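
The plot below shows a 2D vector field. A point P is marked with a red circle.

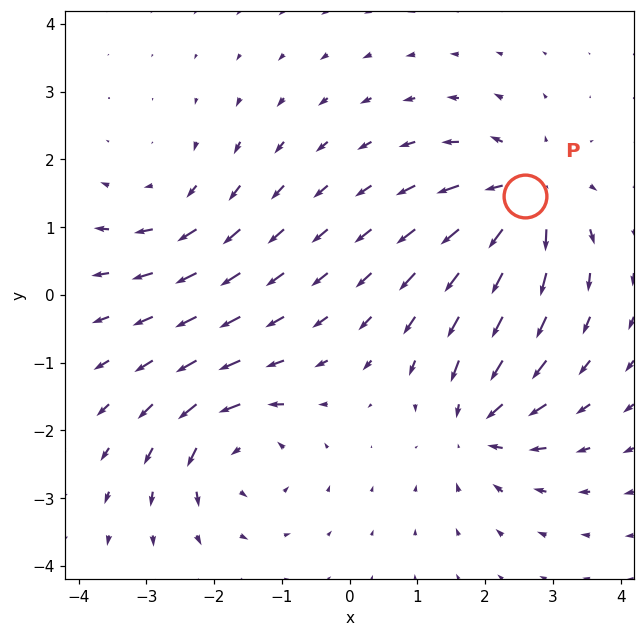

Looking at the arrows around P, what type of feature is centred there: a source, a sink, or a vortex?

source

At P (2.6, 1.5) the arrows spread outward. Divergence about +7, curl ≈0 — positive divergence with near-zero curl is a source.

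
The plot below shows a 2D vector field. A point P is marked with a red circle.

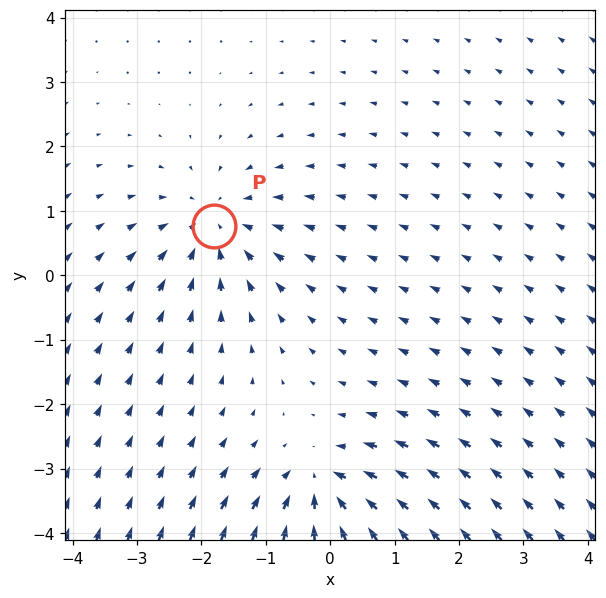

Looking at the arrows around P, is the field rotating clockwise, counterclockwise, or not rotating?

not rotating

Near P at (-1.8, 0.8) the arrows show no circulation. The curl there is ≈0.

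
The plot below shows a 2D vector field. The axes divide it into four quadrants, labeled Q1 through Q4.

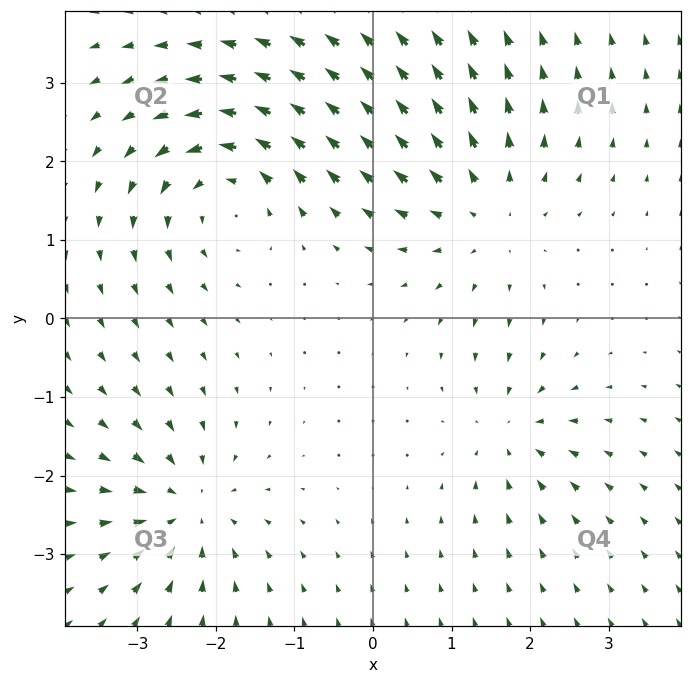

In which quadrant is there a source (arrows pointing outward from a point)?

The source sits at approximately (1.4, 1.3), which lies in quadrant Q1. The divergence there is about +4, positive as expected for a source.

Q1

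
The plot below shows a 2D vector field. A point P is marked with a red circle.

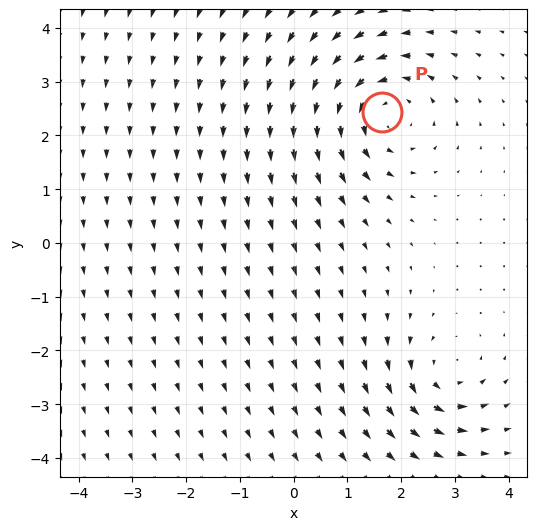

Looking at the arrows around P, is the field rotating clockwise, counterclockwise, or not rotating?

counterclockwise

Near P at (1.6, 2.4) the arrows circulate counterclockwise. The curl (z-component) there is about +4; positive curl means counterclockwise rotation.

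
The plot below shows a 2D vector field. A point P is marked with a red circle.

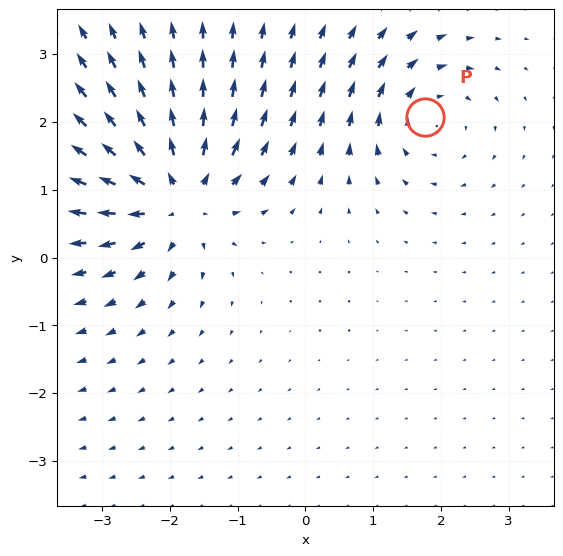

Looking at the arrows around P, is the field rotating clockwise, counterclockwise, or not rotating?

Near P at (1.8, 2.1) the arrows circulate clockwise. The curl (z-component) there is about -4; negative curl means clockwise rotation.

clockwise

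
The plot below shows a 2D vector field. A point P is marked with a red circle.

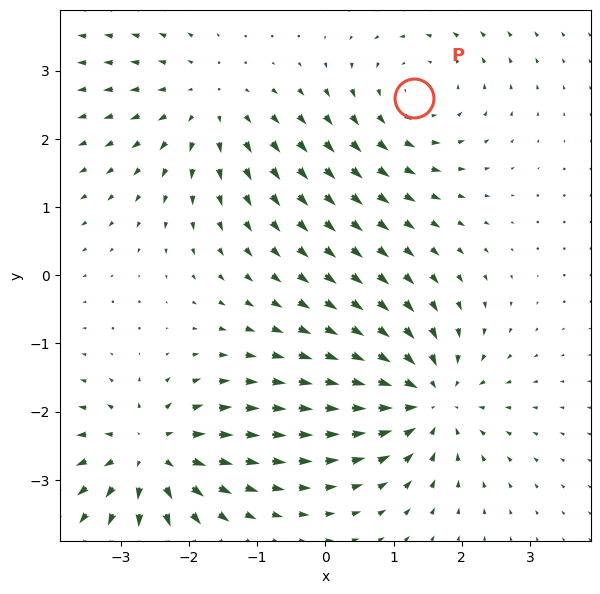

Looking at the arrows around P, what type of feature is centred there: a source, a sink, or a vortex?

At P (1.3, 2.6) the arrows circulate counterclockwise. Divergence ≈0, curl about +3 — near-zero divergence with nonzero curl is a vortex.

vortex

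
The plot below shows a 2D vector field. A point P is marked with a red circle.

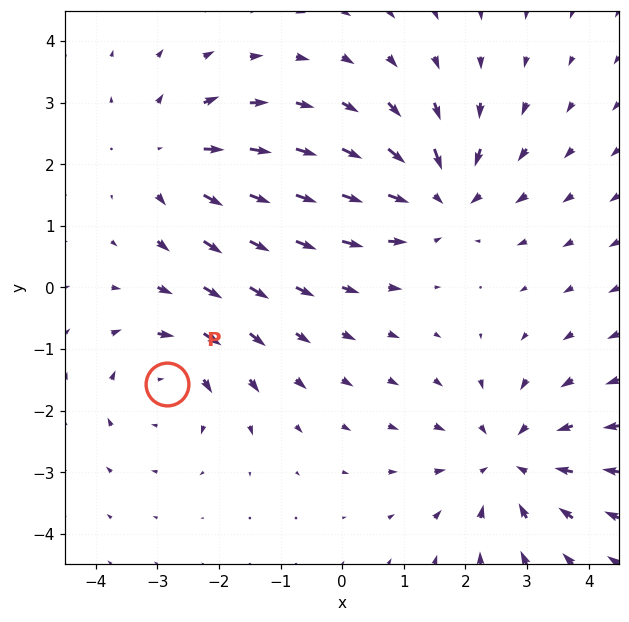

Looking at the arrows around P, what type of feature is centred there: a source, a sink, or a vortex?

vortex

At P (-2.8, -1.6) the arrows circulate clockwise. Divergence ≈0, curl about -4 — near-zero divergence with nonzero curl is a vortex.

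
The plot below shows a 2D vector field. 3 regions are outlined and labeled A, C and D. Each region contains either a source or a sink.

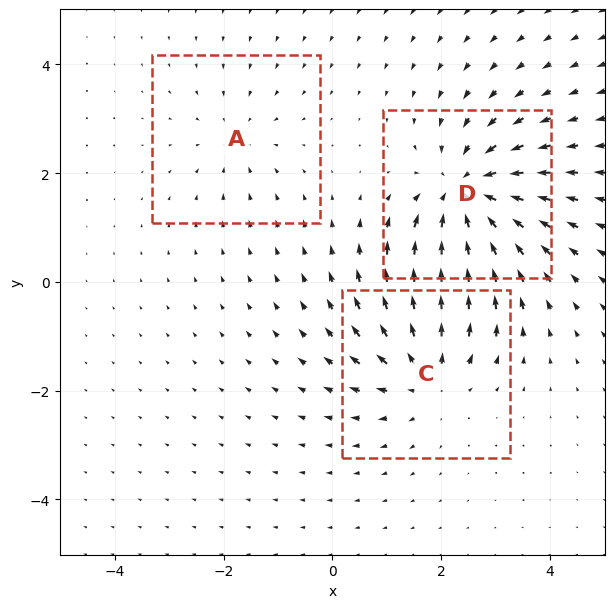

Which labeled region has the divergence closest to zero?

A

Divergence at each region's feature centre — A: about -2, C: about +3, D: about -5. Region A is closest to zero.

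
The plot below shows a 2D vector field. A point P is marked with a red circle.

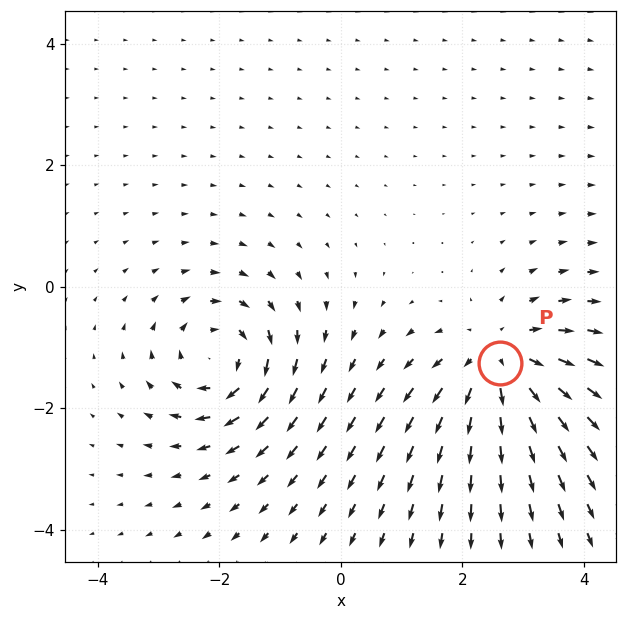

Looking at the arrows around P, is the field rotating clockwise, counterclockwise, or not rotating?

Near P at (2.6, -1.3) the arrows show no circulation. The curl there is ≈0.

not rotating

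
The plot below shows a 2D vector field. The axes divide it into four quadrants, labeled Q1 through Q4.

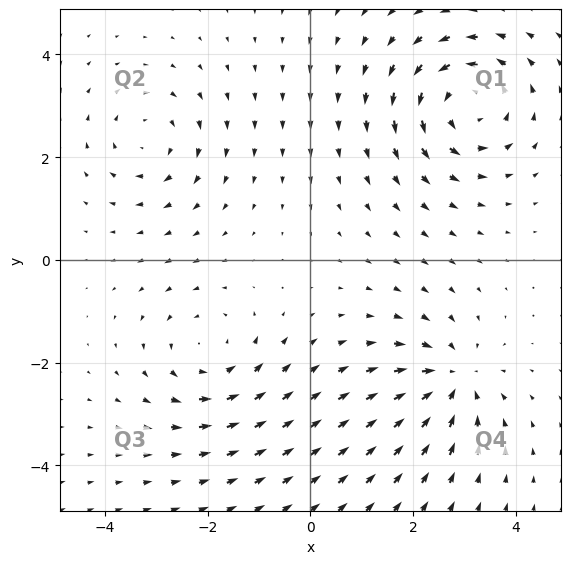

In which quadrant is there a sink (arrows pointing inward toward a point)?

The sink sits at approximately (2.8, -2.3), which lies in quadrant Q4. The divergence there is about -4, negative as expected for a sink.

Q4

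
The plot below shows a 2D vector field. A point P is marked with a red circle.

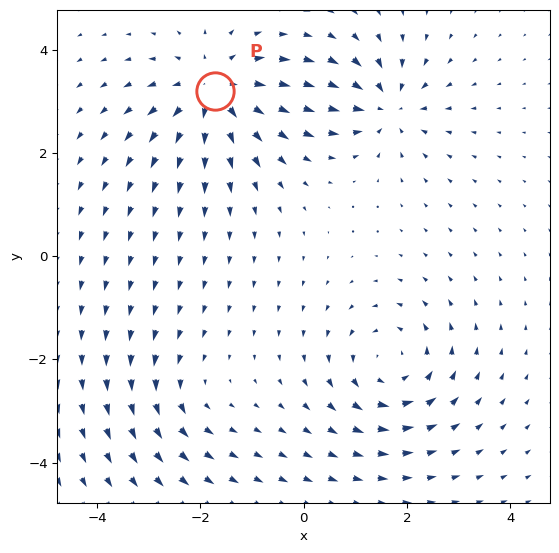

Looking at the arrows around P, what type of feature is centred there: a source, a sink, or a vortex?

source

At P (-1.7, 3.2) the arrows spread outward. Divergence about +5, curl ≈0 — positive divergence with near-zero curl is a source.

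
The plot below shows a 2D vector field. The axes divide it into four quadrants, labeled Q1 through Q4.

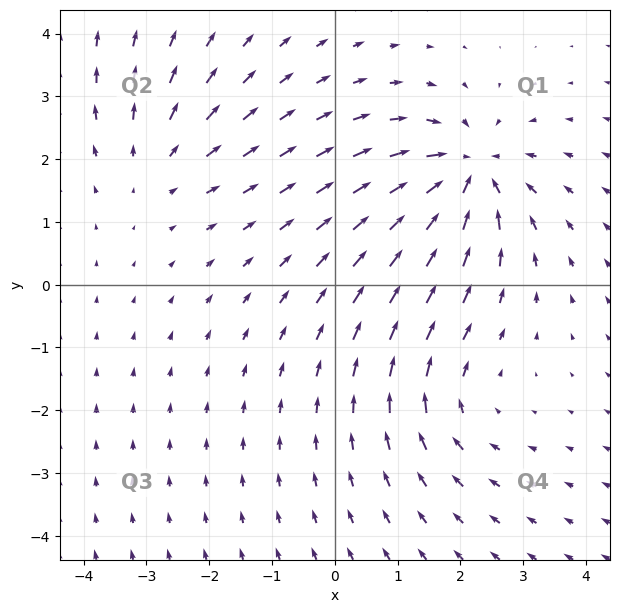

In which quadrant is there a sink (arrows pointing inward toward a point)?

Q1

The sink sits at approximately (2.1, 1.8), which lies in quadrant Q1. The divergence there is about -6, negative as expected for a sink.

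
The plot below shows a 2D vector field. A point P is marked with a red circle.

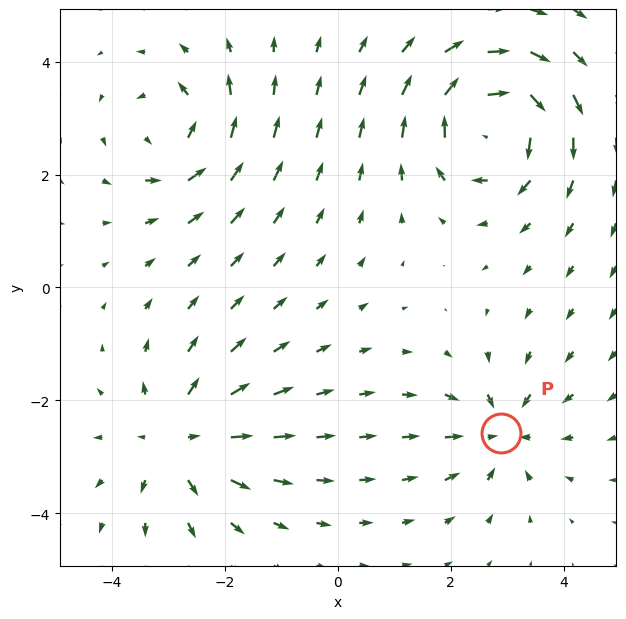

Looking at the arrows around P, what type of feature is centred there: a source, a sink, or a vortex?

At P (2.9, -2.6) the arrows converge inward. Divergence about -4, curl ≈0 — negative divergence with near-zero curl is a sink.

sink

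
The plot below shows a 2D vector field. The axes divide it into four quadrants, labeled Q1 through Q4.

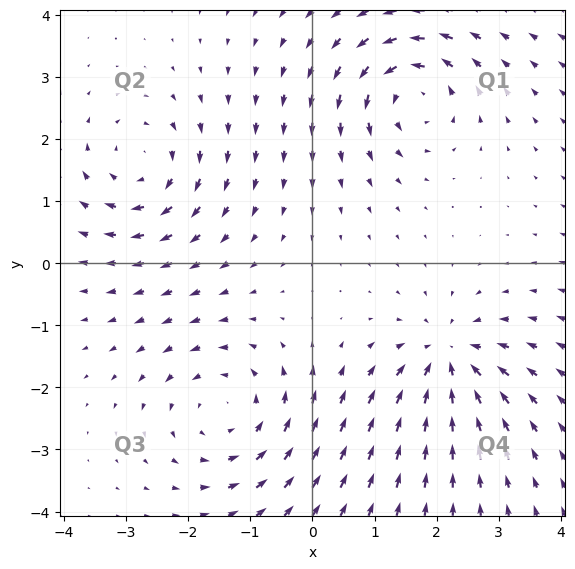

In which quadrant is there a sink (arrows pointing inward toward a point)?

The sink sits at approximately (2.2, -1.5), which lies in quadrant Q4. The divergence there is about -5, negative as expected for a sink.

Q4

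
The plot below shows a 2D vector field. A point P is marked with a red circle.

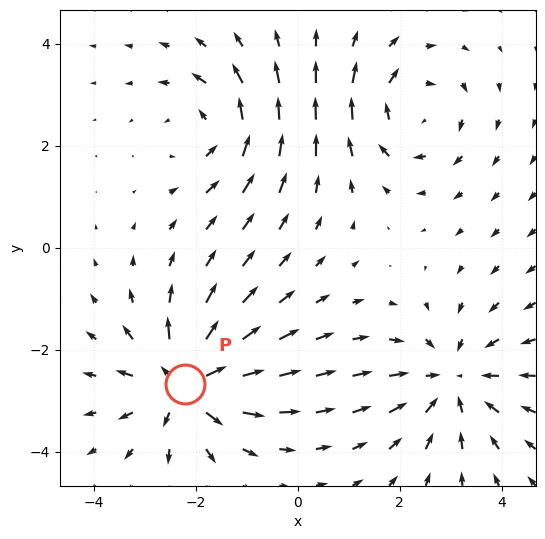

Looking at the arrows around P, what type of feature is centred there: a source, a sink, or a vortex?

source

At P (-2.2, -2.7) the arrows spread outward. Divergence about +6, curl ≈0 — positive divergence with near-zero curl is a source.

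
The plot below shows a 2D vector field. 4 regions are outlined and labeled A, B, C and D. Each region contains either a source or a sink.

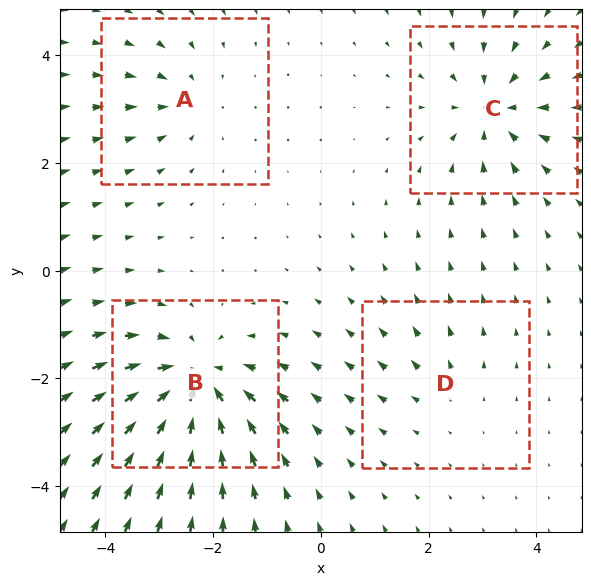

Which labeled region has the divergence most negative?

B

Divergence at each region's feature centre — A: about -3, B: about -7, C: about -5, D: about +2. Region B is most negative.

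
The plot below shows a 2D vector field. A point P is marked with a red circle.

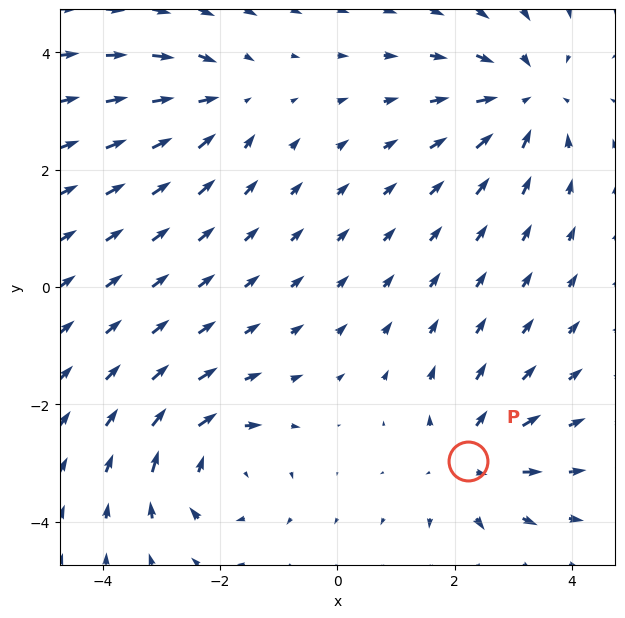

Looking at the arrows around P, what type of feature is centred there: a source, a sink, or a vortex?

At P (2.2, -3.0) the arrows spread outward. Divergence about +4, curl ≈0 — positive divergence with near-zero curl is a source.

source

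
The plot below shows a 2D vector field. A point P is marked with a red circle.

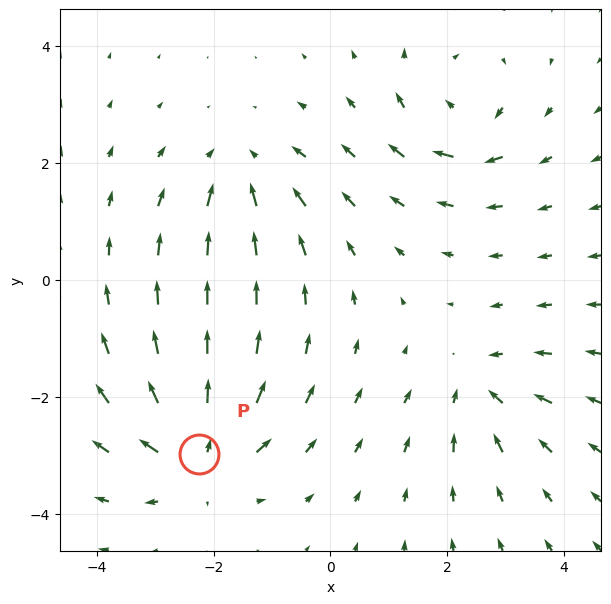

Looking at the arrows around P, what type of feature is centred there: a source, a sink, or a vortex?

At P (-2.3, -3.0) the arrows spread outward. Divergence about +4, curl ≈0 — positive divergence with near-zero curl is a source.

source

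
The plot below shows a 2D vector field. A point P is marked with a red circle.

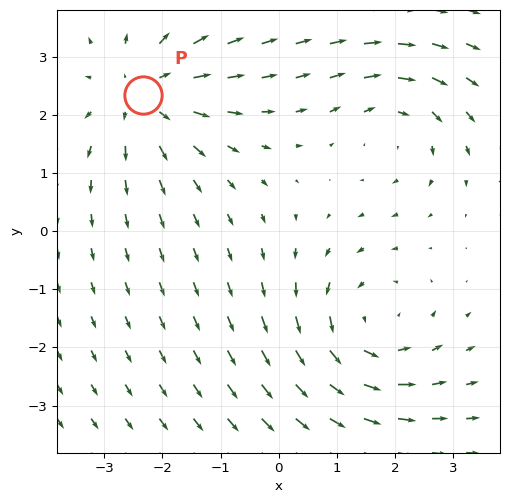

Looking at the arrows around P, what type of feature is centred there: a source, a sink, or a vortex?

At P (-2.3, 2.3) the arrows spread outward. Divergence about +3, curl ≈0 — positive divergence with near-zero curl is a source.

source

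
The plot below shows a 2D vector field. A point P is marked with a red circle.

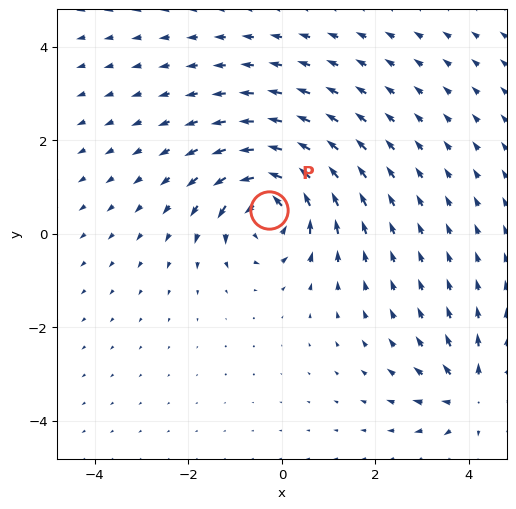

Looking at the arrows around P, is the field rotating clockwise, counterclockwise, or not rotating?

Near P at (-0.3, 0.5) the arrows circulate counterclockwise. The curl (z-component) there is about +6; positive curl means counterclockwise rotation.

counterclockwise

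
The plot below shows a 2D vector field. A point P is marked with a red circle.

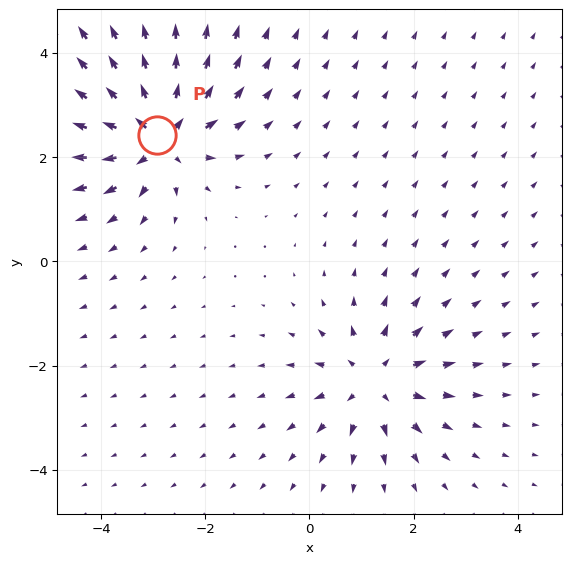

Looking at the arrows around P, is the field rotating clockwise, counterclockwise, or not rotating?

not rotating

Near P at (-2.9, 2.4) the arrows show no circulation. The curl there is ≈0.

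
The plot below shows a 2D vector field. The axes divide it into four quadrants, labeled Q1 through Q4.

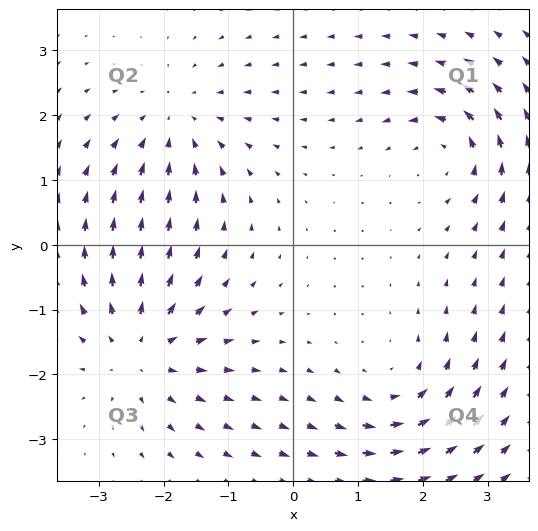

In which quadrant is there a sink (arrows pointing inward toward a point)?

The sink sits at approximately (-1.8, 1.9), which lies in quadrant Q2. The divergence there is about -4, negative as expected for a sink.

Q2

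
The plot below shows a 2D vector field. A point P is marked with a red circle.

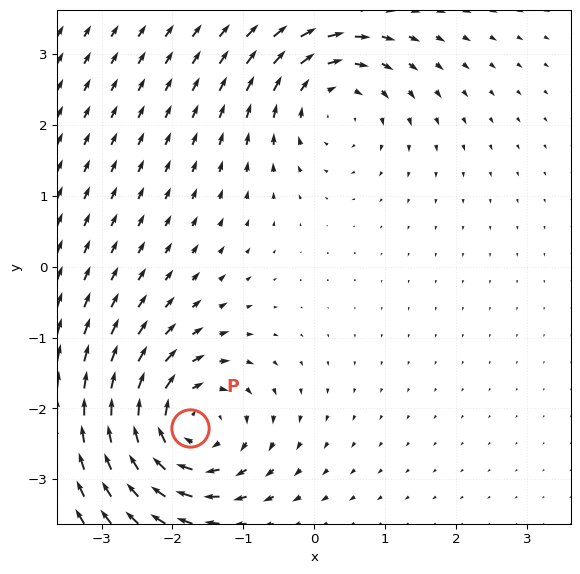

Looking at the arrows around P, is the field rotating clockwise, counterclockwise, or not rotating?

Near P at (-1.8, -2.3) the arrows circulate clockwise. The curl (z-component) there is about -6; negative curl means clockwise rotation.

clockwise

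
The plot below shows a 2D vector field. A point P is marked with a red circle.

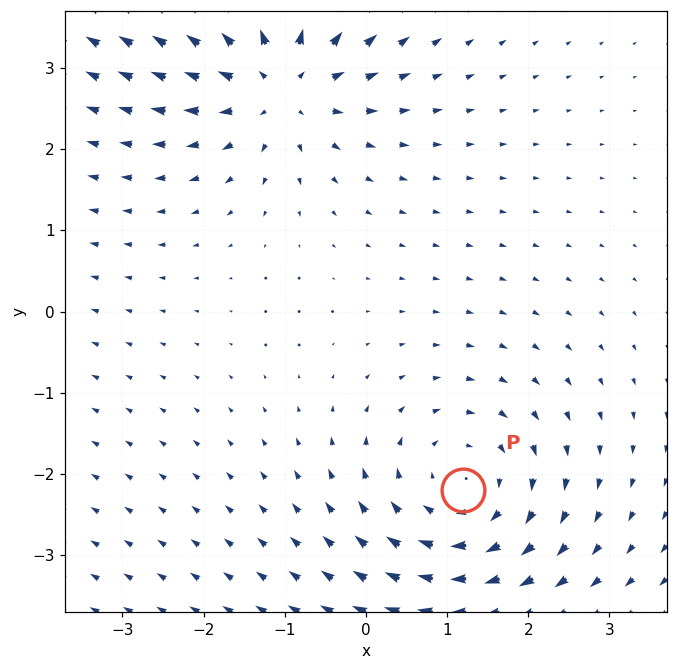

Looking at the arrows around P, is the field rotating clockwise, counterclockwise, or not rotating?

clockwise

Near P at (1.2, -2.2) the arrows circulate clockwise. The curl (z-component) there is about -4; negative curl means clockwise rotation.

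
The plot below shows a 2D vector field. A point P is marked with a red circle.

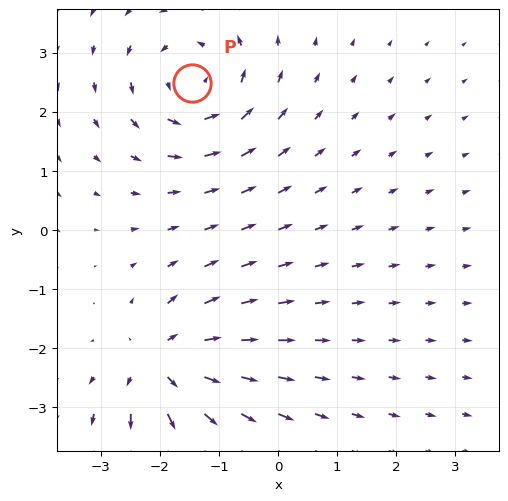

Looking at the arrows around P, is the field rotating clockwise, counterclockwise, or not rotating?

counterclockwise

Near P at (-1.5, 2.5) the arrows circulate counterclockwise. The curl (z-component) there is about +5; positive curl means counterclockwise rotation.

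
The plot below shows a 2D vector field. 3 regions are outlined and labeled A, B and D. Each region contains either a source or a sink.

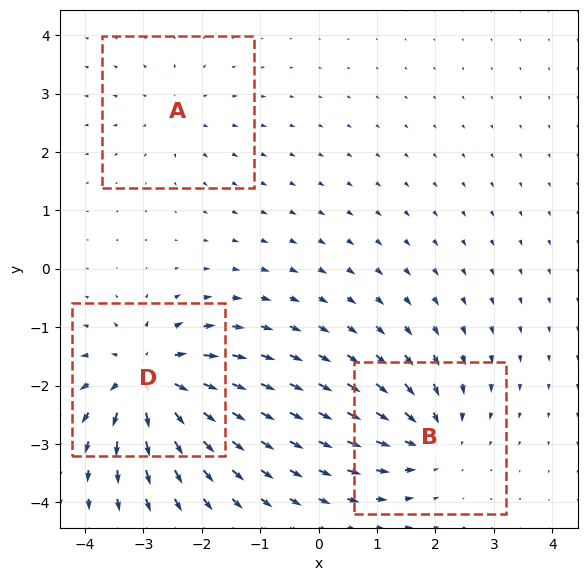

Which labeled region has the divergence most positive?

D

Divergence at each region's feature centre — A: about +2, B: about -4, D: about +6. Region D is most positive.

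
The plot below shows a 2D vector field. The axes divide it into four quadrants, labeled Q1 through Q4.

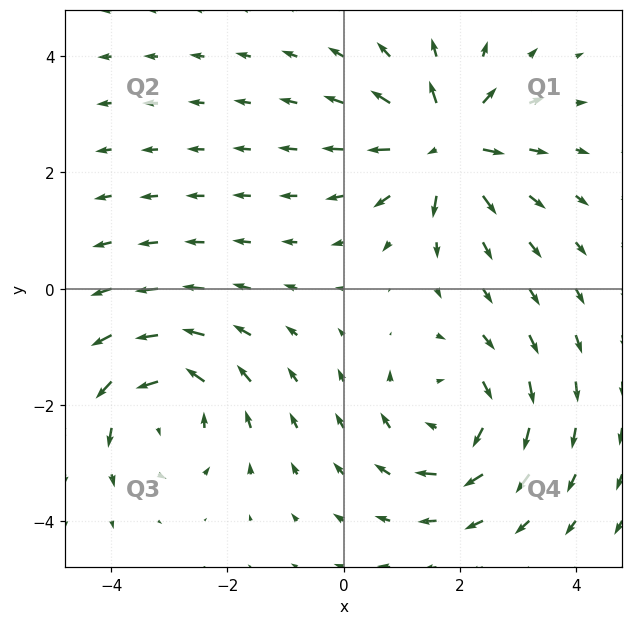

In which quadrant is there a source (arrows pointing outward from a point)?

Q1

The source sits at approximately (1.8, 2.5), which lies in quadrant Q1. The divergence there is about +6, positive as expected for a source.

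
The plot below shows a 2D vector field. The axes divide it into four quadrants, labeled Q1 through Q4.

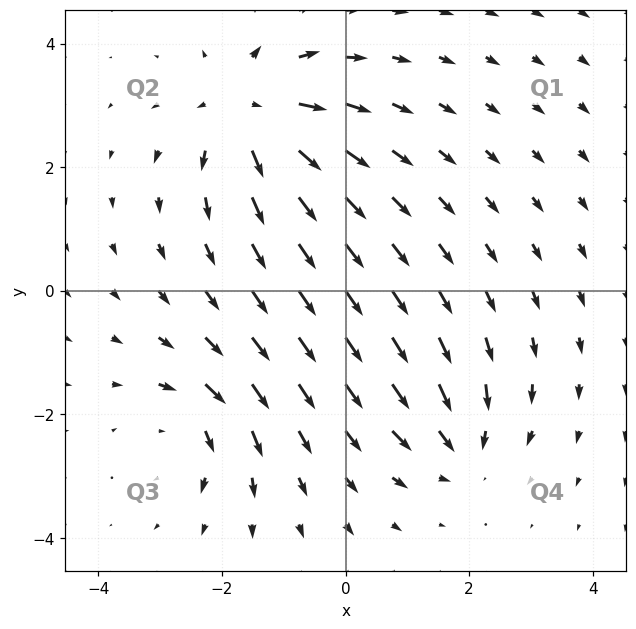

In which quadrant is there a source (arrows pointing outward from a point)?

Q2

The source sits at approximately (-1.5, 2.9), which lies in quadrant Q2. The divergence there is about +4, positive as expected for a source.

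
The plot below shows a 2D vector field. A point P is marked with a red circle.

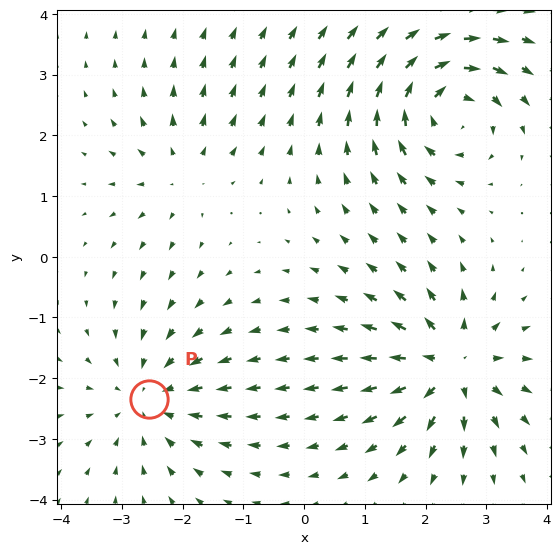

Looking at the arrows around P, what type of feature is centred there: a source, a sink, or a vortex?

sink

At P (-2.5, -2.3) the arrows converge inward. Divergence about -4, curl ≈0 — negative divergence with near-zero curl is a sink.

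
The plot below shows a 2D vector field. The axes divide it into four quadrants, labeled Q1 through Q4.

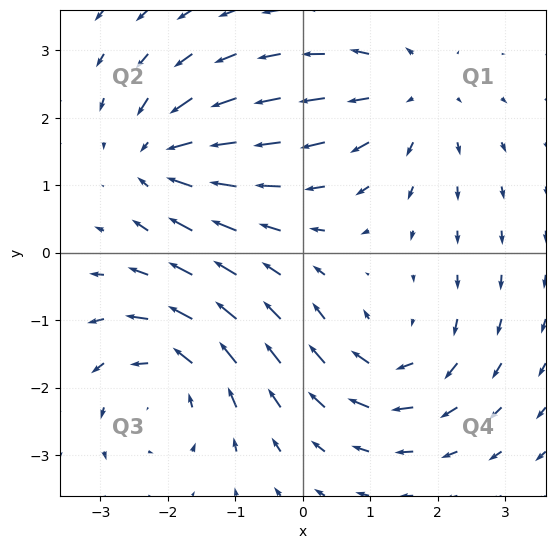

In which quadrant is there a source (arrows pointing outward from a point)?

Q1

The source sits at approximately (1.6, 2.3), which lies in quadrant Q1. The divergence there is about +4, positive as expected for a source.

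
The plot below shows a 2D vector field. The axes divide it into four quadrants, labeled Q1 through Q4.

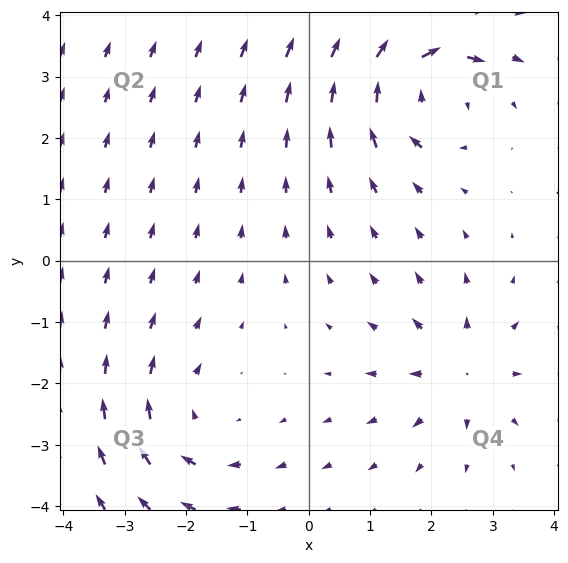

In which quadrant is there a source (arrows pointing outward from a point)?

Q4

The source sits at approximately (2.5, -1.8), which lies in quadrant Q4. The divergence there is about +4, positive as expected for a source.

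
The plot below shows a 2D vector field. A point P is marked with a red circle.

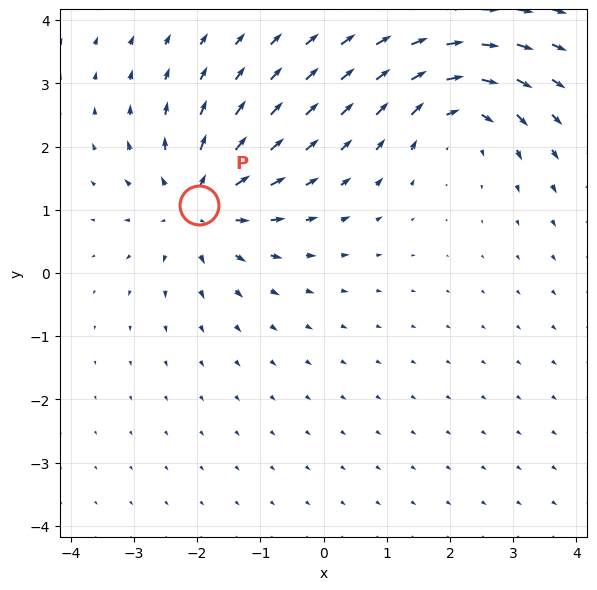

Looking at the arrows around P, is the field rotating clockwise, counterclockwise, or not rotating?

not rotating

Near P at (-2.0, 1.1) the arrows show no circulation. The curl there is ≈0.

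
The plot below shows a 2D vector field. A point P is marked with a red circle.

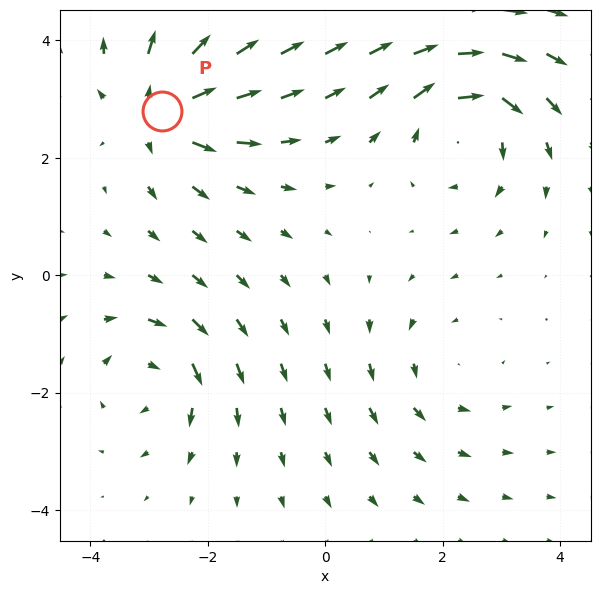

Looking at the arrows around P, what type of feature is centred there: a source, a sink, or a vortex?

source

At P (-2.8, 2.8) the arrows spread outward. Divergence about +6, curl ≈0 — positive divergence with near-zero curl is a source.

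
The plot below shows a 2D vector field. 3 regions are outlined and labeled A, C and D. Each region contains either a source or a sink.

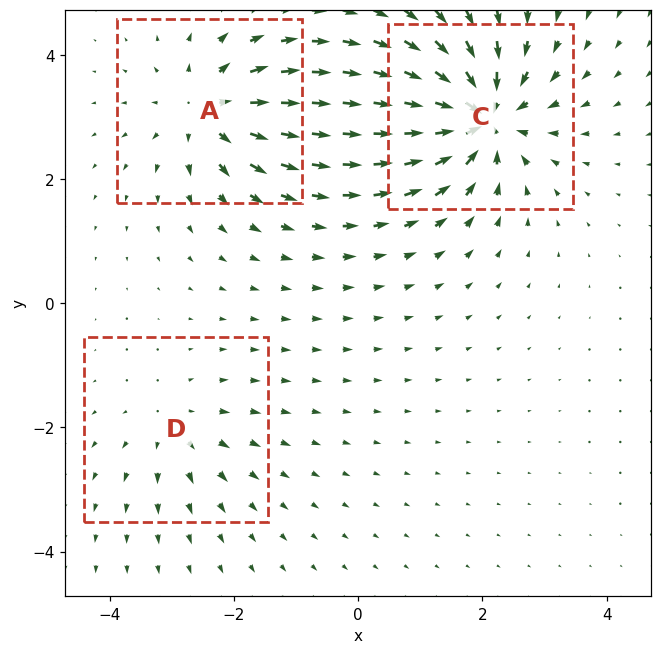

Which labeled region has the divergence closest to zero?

D

Divergence at each region's feature centre — A: about +4, C: about -6, D: about +2. Region D is closest to zero.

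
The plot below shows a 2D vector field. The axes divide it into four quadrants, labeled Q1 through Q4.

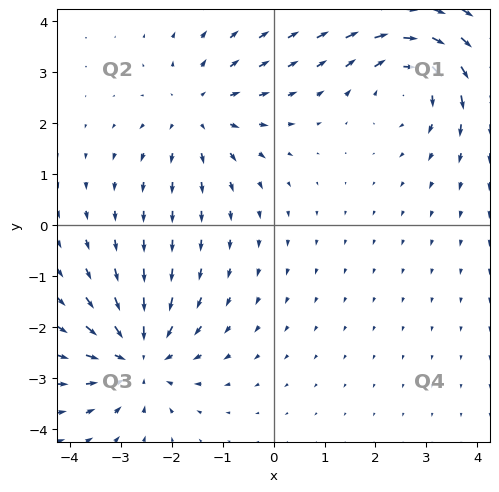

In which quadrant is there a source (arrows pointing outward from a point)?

Q2

The source sits at approximately (-1.5, 2.2), which lies in quadrant Q2. The divergence there is about +3, positive as expected for a source.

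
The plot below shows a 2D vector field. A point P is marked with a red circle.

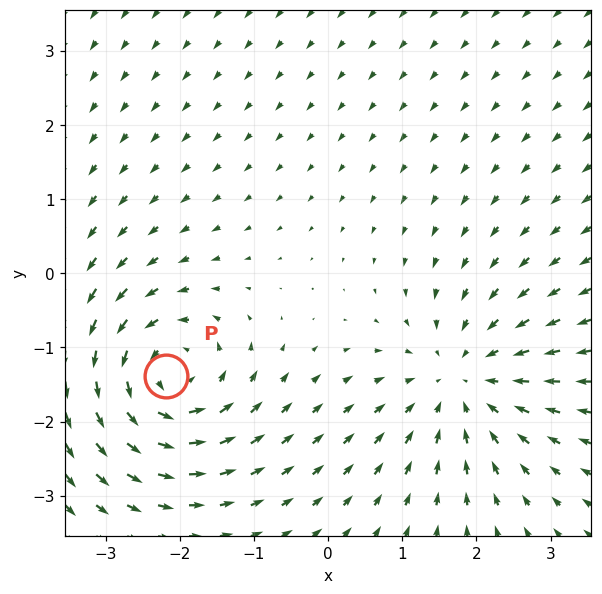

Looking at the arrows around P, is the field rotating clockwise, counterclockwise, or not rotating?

Near P at (-2.2, -1.4) the arrows circulate counterclockwise. The curl (z-component) there is about +5; positive curl means counterclockwise rotation.

counterclockwise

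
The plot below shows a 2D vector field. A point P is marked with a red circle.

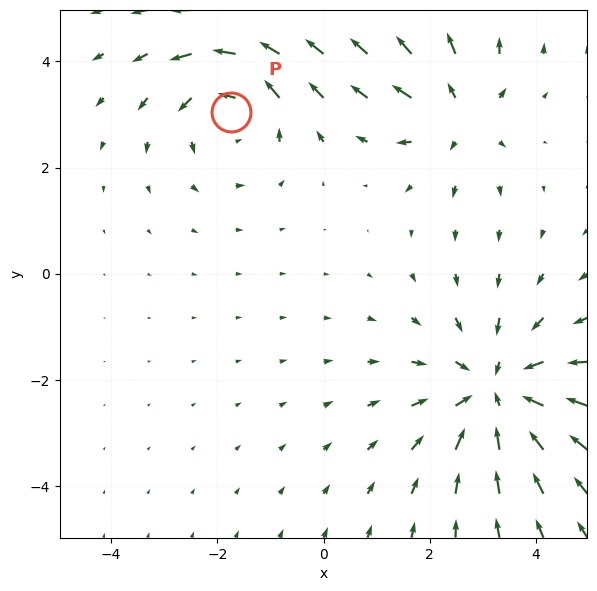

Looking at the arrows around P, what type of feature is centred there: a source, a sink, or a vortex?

vortex

At P (-1.7, 3.0) the arrows circulate counterclockwise. Divergence ≈0, curl about +3 — near-zero divergence with nonzero curl is a vortex.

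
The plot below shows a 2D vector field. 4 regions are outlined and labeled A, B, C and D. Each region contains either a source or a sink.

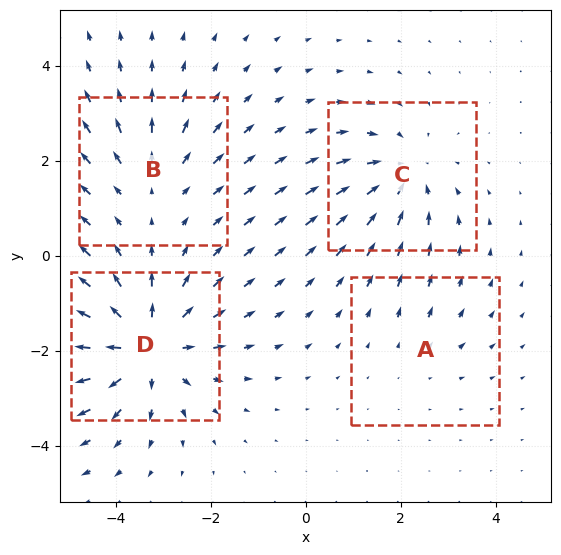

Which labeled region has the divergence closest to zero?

Divergence at each region's feature centre — A: about +2, B: about +3, C: about -4, D: about +6. Region A is closest to zero.

A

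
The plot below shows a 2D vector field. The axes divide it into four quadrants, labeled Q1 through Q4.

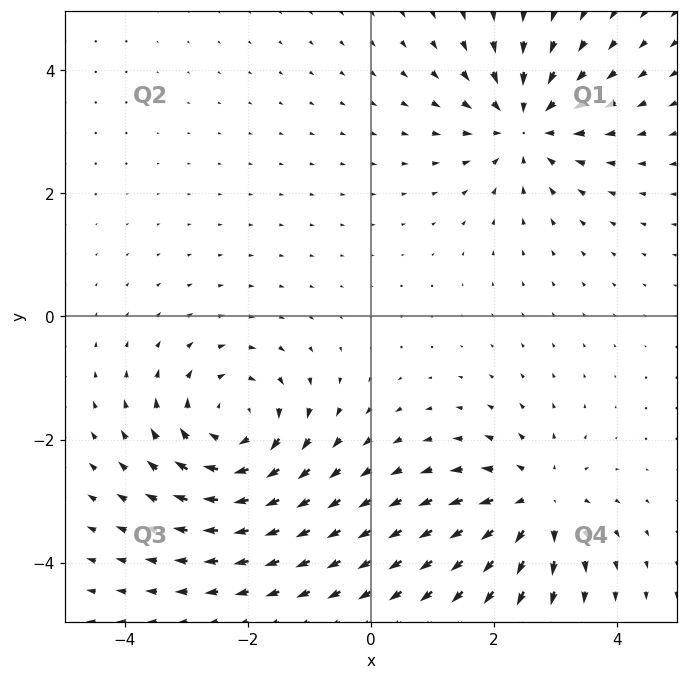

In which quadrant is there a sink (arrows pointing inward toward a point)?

Q1

The sink sits at approximately (2.5, 3.1), which lies in quadrant Q1. The divergence there is about -4, negative as expected for a sink.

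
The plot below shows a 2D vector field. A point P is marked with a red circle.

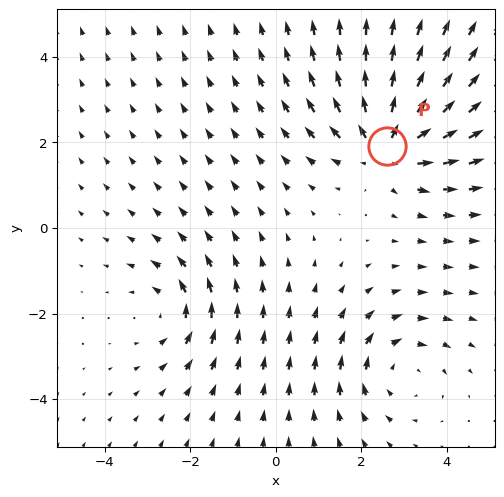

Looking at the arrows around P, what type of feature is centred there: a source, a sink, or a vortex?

At P (2.6, 1.9) the arrows spread outward. Divergence about +5, curl ≈0 — positive divergence with near-zero curl is a source.

source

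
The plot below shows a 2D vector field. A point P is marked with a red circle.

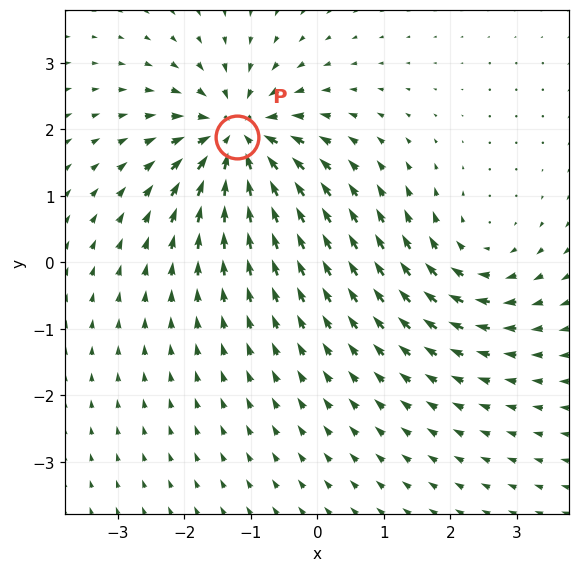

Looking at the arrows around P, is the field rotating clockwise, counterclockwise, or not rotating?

not rotating

Near P at (-1.2, 1.9) the arrows show no circulation. The curl there is ≈0.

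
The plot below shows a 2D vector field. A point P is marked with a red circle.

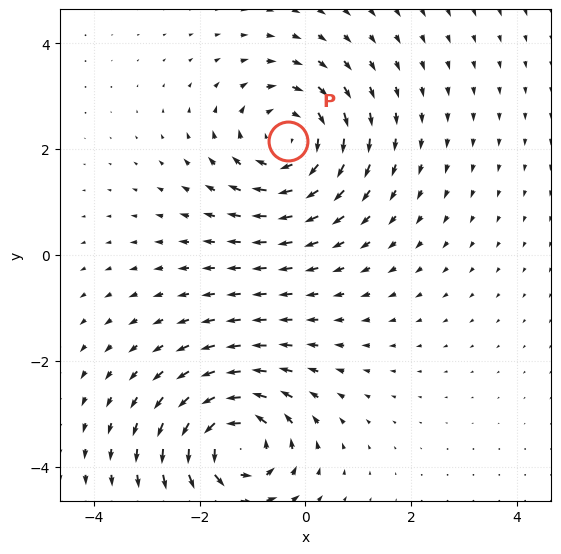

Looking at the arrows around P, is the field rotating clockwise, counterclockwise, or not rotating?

clockwise

Near P at (-0.3, 2.2) the arrows circulate clockwise. The curl (z-component) there is about -4; negative curl means clockwise rotation.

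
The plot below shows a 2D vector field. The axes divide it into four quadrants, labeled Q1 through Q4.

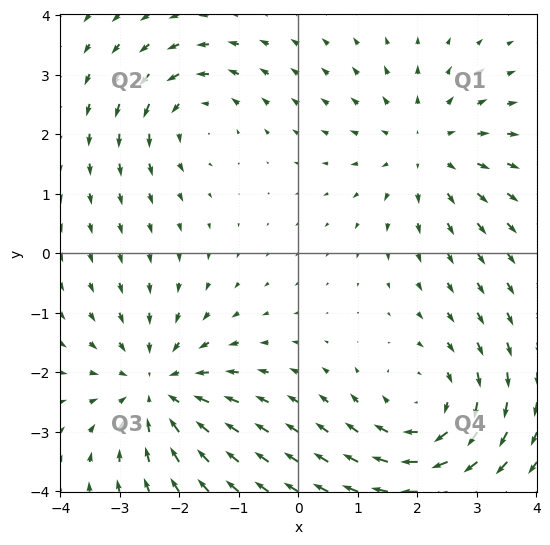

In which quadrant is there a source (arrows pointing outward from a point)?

The source sits at approximately (2.2, 1.8), which lies in quadrant Q1. The divergence there is about +3, positive as expected for a source.

Q1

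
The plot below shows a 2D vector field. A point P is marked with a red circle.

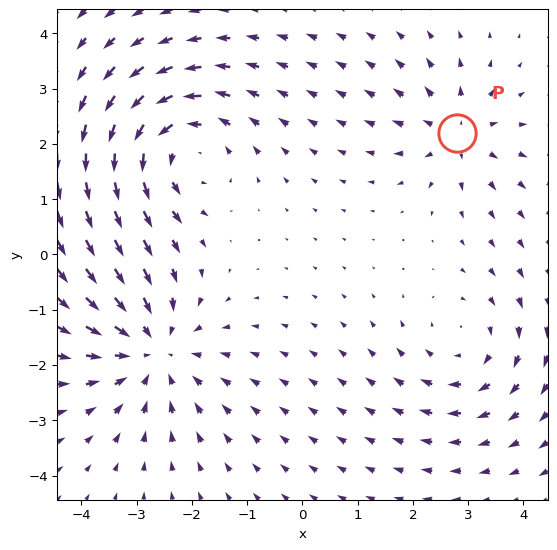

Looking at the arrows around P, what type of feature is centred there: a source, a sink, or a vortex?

At P (2.8, 2.2) the arrows spread outward. Divergence about +4, curl ≈0 — positive divergence with near-zero curl is a source.

source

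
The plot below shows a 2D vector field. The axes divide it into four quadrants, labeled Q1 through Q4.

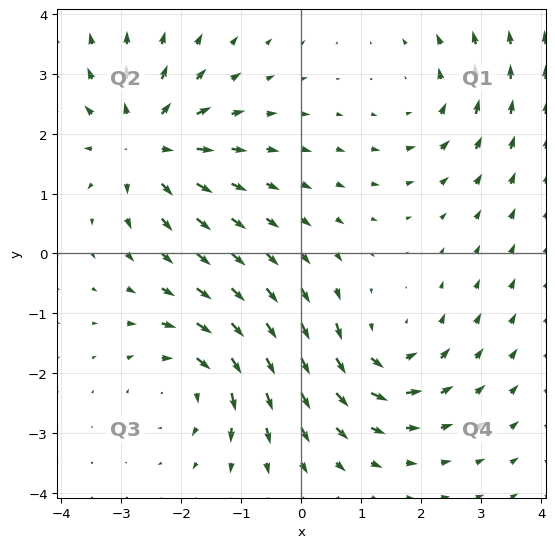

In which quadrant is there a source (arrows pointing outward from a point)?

The source sits at approximately (-2.6, 1.8), which lies in quadrant Q2. The divergence there is about +6, positive as expected for a source.

Q2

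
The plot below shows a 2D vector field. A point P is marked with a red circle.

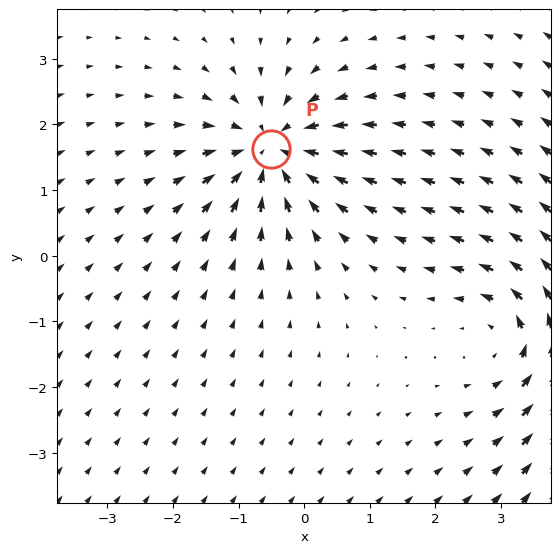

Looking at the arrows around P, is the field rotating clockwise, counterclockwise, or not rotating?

not rotating

Near P at (-0.5, 1.6) the arrows show no circulation. The curl there is ≈0.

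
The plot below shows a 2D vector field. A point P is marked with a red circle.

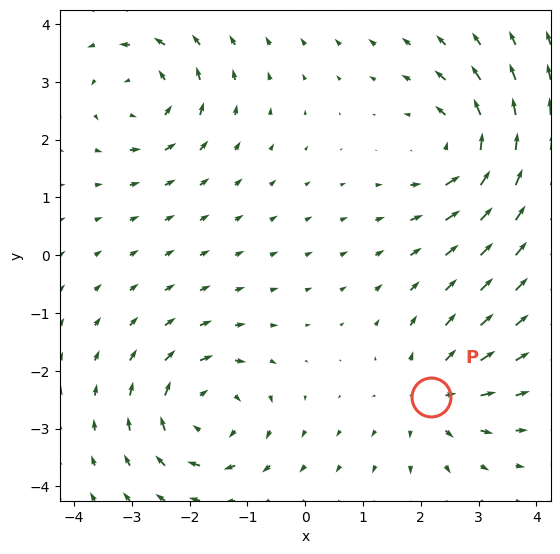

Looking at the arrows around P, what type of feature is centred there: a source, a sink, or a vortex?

At P (2.2, -2.5) the arrows spread outward. Divergence about +3, curl ≈0 — positive divergence with near-zero curl is a source.

source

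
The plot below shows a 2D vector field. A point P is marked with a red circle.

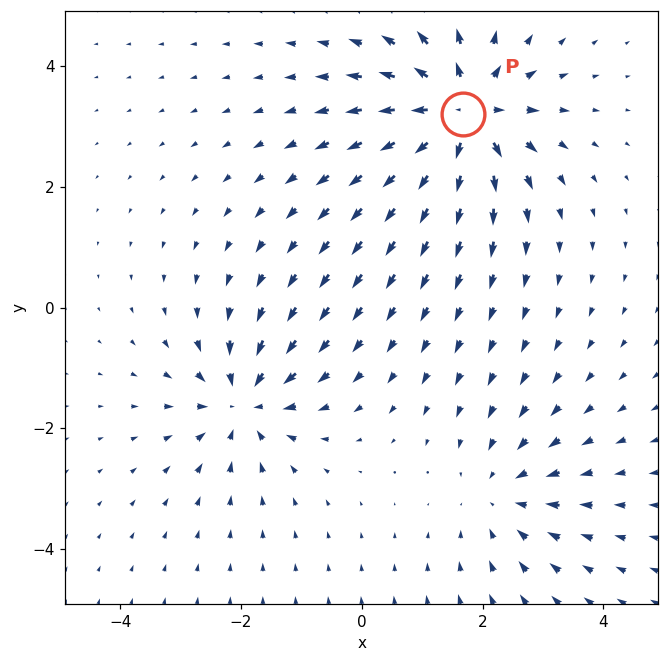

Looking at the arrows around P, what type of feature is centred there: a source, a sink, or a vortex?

At P (1.7, 3.2) the arrows spread outward. Divergence about +5, curl ≈0 — positive divergence with near-zero curl is a source.

source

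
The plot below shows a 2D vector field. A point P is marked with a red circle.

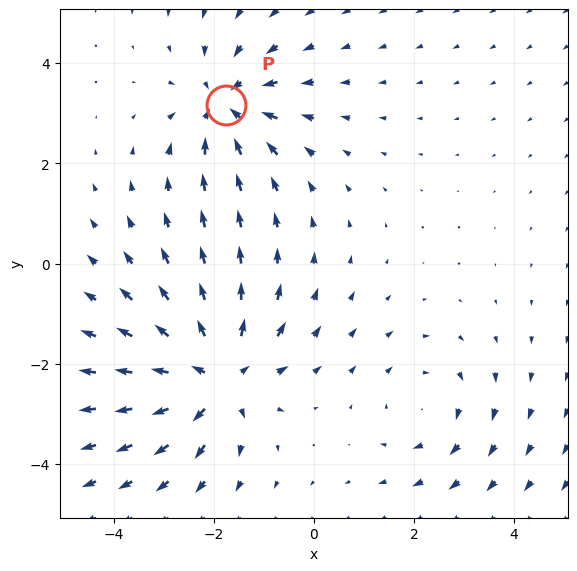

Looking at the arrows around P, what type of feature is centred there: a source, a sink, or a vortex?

sink

At P (-1.8, 3.2) the arrows converge inward. Divergence about -4, curl ≈0 — negative divergence with near-zero curl is a sink.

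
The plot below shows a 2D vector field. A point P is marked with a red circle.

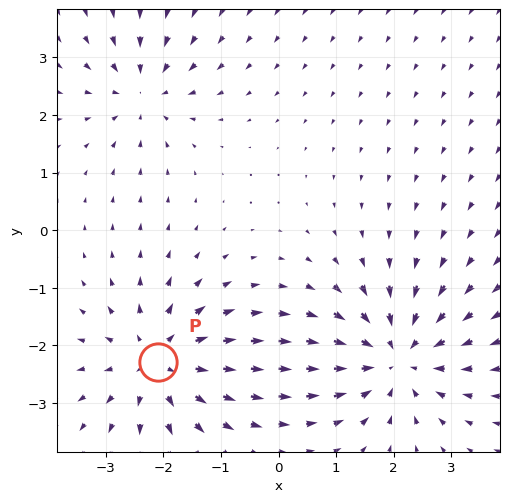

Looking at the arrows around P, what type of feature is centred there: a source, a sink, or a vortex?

At P (-2.1, -2.3) the arrows spread outward. Divergence about +4, curl ≈0 — positive divergence with near-zero curl is a source.

source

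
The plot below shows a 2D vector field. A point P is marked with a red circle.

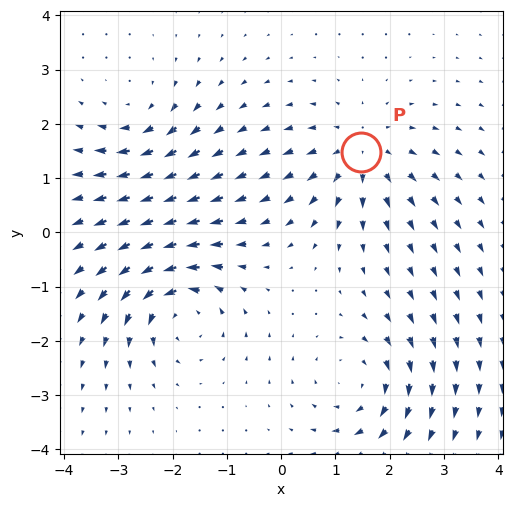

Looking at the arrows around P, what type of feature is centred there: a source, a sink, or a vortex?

source

At P (1.5, 1.5) the arrows spread outward. Divergence about +4, curl ≈0 — positive divergence with near-zero curl is a source.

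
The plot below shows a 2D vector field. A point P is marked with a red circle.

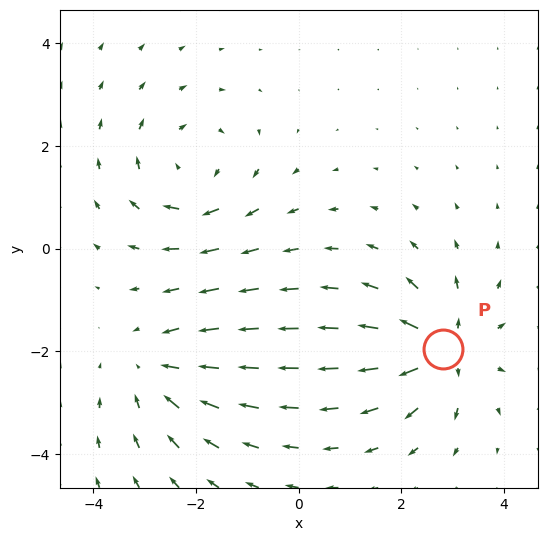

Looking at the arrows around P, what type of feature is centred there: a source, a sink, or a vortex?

source

At P (2.8, -2.0) the arrows spread outward. Divergence about +5, curl ≈0 — positive divergence with near-zero curl is a source.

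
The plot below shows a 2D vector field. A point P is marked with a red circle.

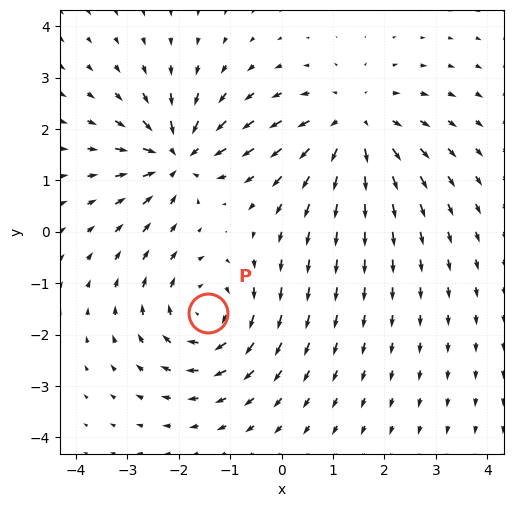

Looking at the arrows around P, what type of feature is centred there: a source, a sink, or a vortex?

vortex

At P (-1.4, -1.6) the arrows circulate clockwise. Divergence ≈0, curl about -3 — near-zero divergence with nonzero curl is a vortex.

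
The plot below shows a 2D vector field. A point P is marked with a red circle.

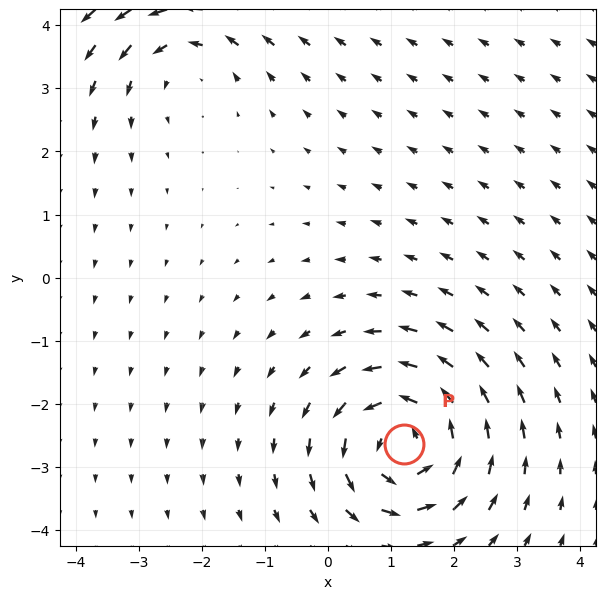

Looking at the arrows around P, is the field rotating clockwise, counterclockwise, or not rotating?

counterclockwise

Near P at (1.2, -2.6) the arrows circulate counterclockwise. The curl (z-component) there is about +5; positive curl means counterclockwise rotation.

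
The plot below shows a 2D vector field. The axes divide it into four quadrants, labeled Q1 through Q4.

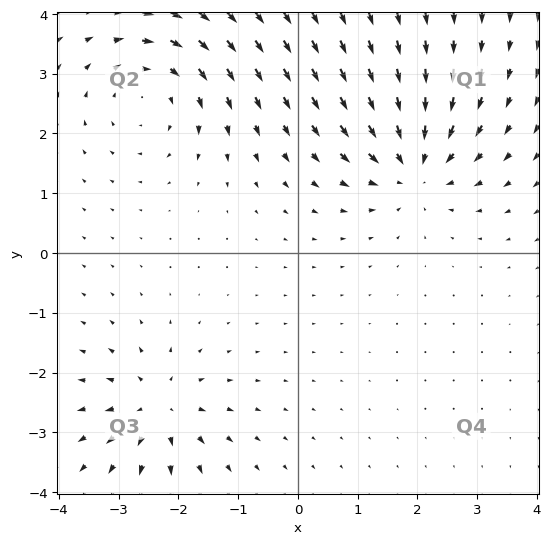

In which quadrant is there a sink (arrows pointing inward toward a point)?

The sink sits at approximately (1.9, 1.5), which lies in quadrant Q1. The divergence there is about -5, negative as expected for a sink.

Q1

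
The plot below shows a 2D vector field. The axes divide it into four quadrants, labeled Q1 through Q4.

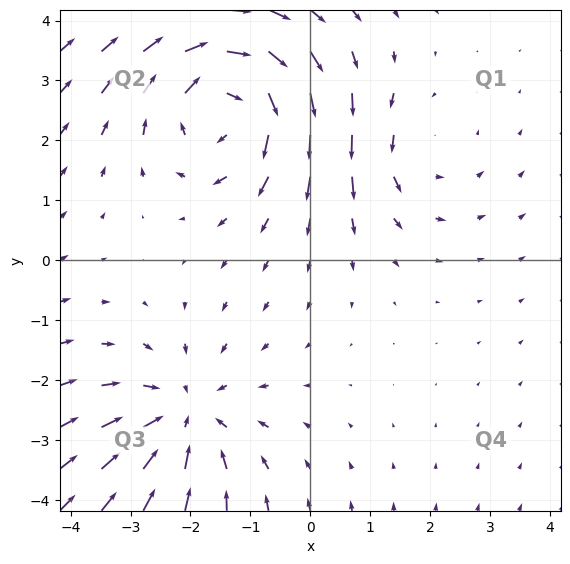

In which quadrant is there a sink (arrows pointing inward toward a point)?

Q3

The sink sits at approximately (-2.1, -2.6), which lies in quadrant Q3. The divergence there is about -3, negative as expected for a sink.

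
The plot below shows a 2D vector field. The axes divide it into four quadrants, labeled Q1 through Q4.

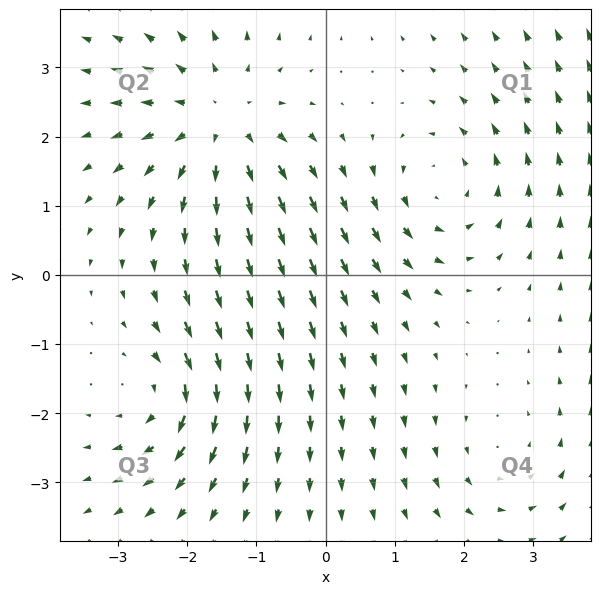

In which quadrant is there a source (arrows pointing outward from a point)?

The source sits at approximately (-1.5, 2.2), which lies in quadrant Q2. The divergence there is about +4, positive as expected for a source.

Q2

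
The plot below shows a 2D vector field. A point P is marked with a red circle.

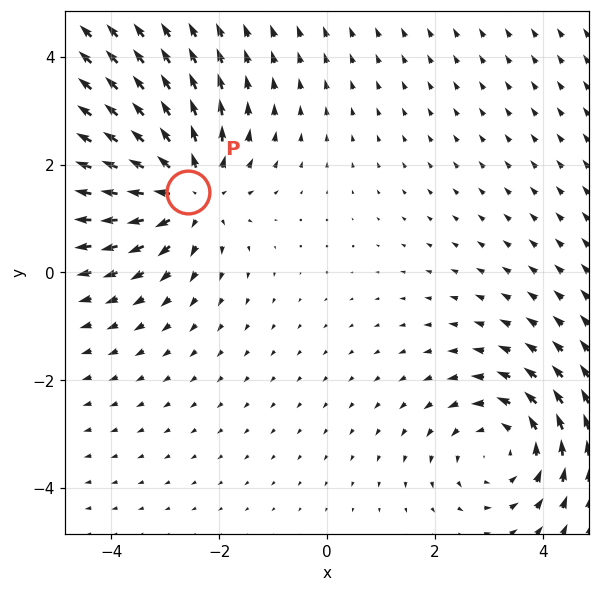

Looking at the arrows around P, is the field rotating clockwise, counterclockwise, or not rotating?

not rotating

Near P at (-2.6, 1.5) the arrows show no circulation. The curl there is ≈0.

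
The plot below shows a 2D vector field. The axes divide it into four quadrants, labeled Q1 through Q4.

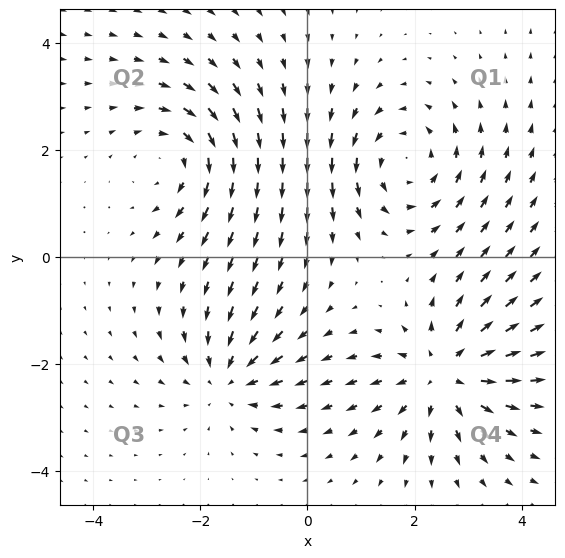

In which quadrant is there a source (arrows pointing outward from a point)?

The source sits at approximately (2.6, -2.2), which lies in quadrant Q4. The divergence there is about +5, positive as expected for a source.

Q4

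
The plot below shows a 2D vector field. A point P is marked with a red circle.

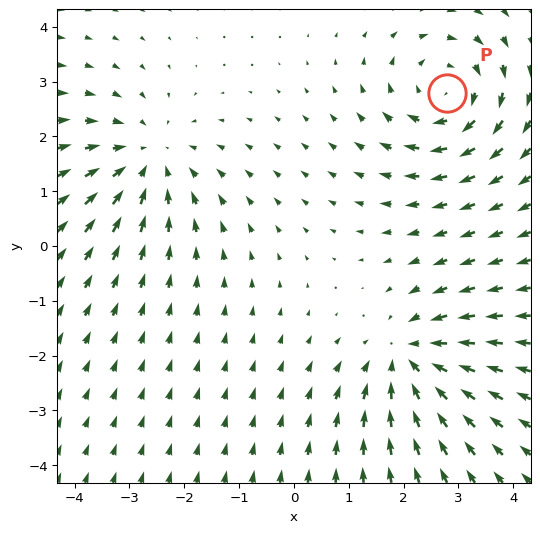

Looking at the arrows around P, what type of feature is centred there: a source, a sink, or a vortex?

At P (2.8, 2.8) the arrows circulate clockwise. Divergence ≈0, curl about -4 — near-zero divergence with nonzero curl is a vortex.

vortex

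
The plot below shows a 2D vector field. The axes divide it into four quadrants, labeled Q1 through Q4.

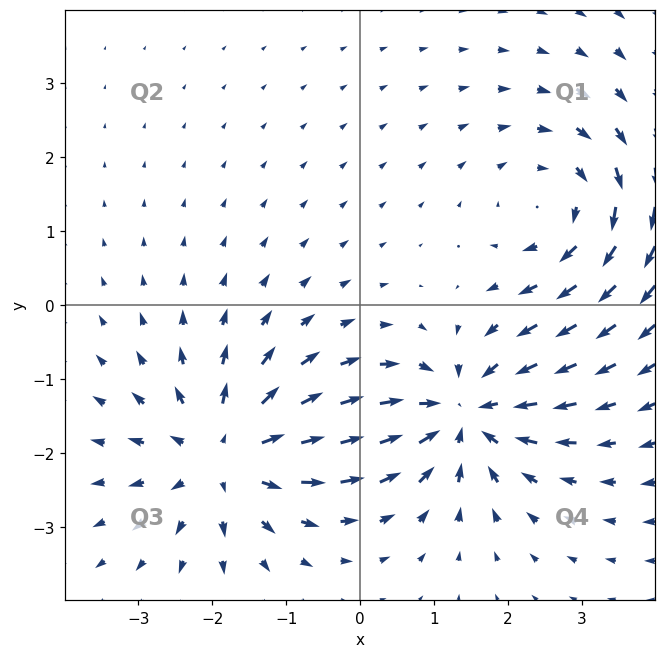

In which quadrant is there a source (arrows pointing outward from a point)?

The source sits at approximately (-1.8, -2.0), which lies in quadrant Q3. The divergence there is about +5, positive as expected for a source.

Q3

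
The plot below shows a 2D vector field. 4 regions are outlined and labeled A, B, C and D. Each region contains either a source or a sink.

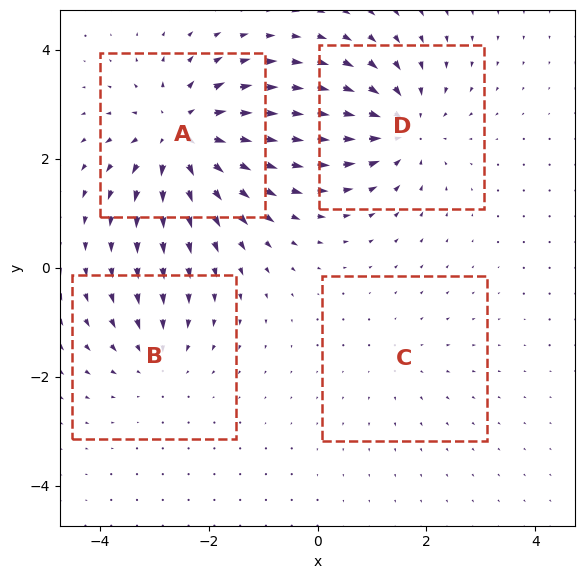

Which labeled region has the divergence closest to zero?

Divergence at each region's feature centre — A: about +7, B: about -3, C: about +2, D: about -5. Region C is closest to zero.

C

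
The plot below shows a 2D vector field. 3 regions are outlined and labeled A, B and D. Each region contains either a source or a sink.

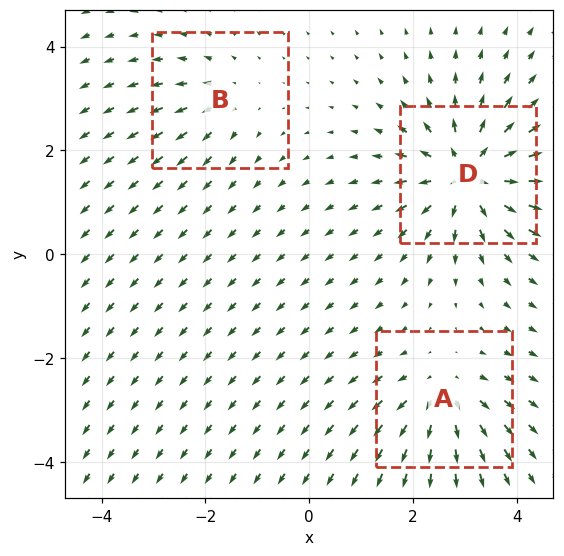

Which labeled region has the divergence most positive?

Divergence at each region's feature centre — A: about +4, B: about +2, D: about +6. Region D is most positive.

D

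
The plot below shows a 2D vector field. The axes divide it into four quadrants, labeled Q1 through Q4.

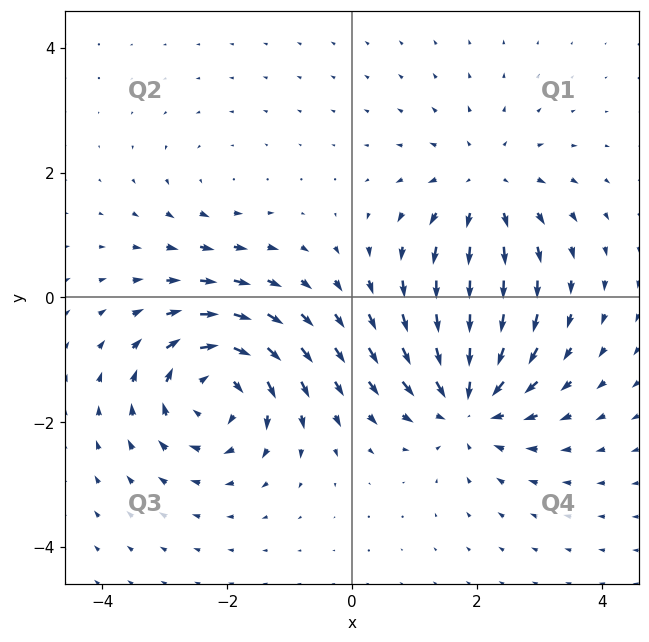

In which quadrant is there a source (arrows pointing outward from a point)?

The source sits at approximately (2.1, 1.7), which lies in quadrant Q1. The divergence there is about +4, positive as expected for a source.

Q1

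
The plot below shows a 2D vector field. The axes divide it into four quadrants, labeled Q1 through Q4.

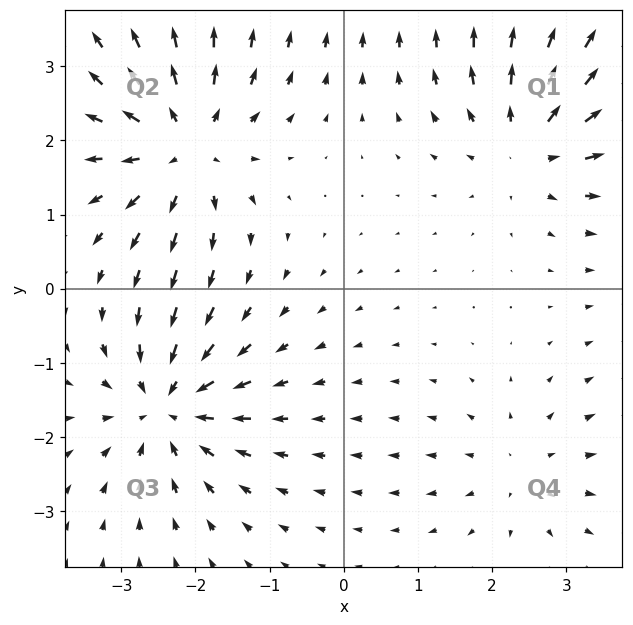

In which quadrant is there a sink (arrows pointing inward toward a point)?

The sink sits at approximately (-2.4, -1.6), which lies in quadrant Q3. The divergence there is about -5, negative as expected for a sink.

Q3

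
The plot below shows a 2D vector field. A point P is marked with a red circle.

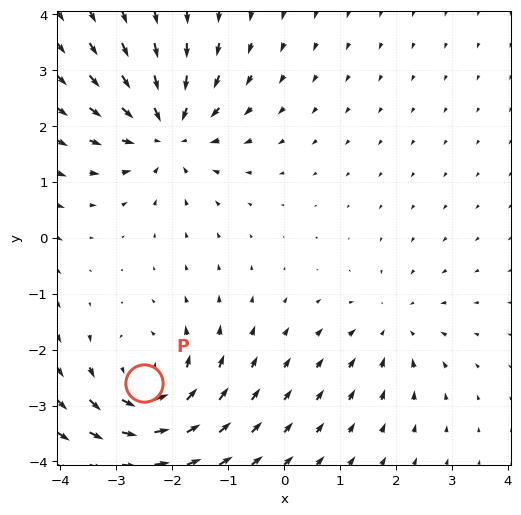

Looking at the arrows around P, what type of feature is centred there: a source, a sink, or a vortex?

vortex

At P (-2.5, -2.6) the arrows circulate counterclockwise. Divergence ≈0, curl about +5 — near-zero divergence with nonzero curl is a vortex.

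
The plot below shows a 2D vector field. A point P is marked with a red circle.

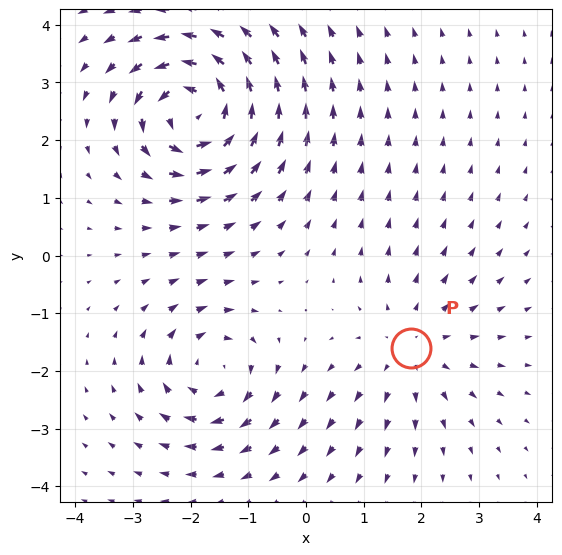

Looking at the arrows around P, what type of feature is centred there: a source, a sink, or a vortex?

source

At P (1.8, -1.6) the arrows spread outward. Divergence about +2, curl ≈0 — positive divergence with near-zero curl is a source.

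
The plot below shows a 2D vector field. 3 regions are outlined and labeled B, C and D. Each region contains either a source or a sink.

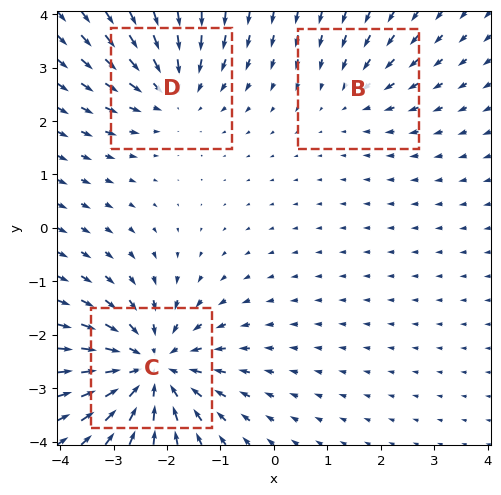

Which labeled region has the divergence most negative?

C

Divergence at each region's feature centre — B: about -2, C: about -5, D: about -3. Region C is most negative.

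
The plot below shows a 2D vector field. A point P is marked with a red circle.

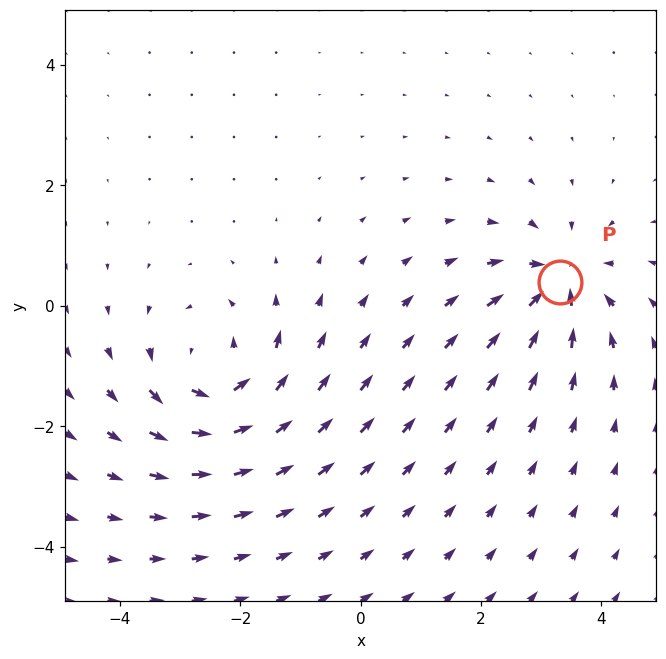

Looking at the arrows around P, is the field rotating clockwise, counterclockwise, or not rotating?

not rotating

Near P at (3.3, 0.4) the arrows show no circulation. The curl there is ≈0.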